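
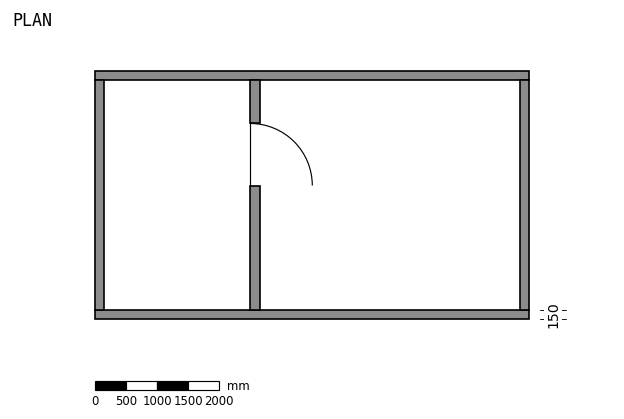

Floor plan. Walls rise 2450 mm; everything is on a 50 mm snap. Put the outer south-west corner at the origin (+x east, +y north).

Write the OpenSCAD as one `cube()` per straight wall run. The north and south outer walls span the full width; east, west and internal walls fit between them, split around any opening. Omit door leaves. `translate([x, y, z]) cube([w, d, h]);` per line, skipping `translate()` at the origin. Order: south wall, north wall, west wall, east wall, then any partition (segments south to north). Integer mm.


cube([7000, 150, 2450]);
translate([0, 3850, 0]) cube([7000, 150, 2450]);
translate([0, 150, 0]) cube([150, 3700, 2450]);
translate([6850, 150, 0]) cube([150, 3700, 2450]);
translate([2500, 150, 0]) cube([150, 2000, 2450]);
translate([2500, 3150, 0]) cube([150, 700, 2450]);


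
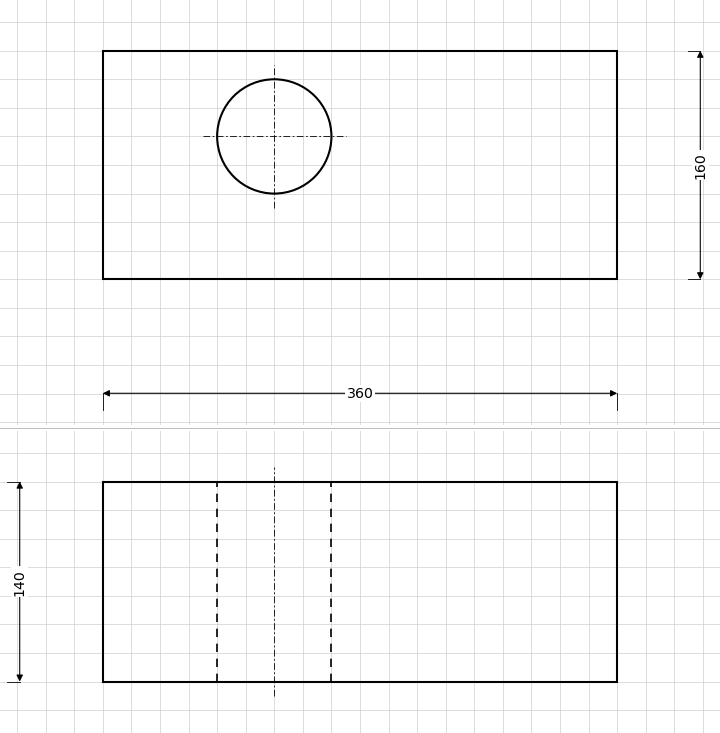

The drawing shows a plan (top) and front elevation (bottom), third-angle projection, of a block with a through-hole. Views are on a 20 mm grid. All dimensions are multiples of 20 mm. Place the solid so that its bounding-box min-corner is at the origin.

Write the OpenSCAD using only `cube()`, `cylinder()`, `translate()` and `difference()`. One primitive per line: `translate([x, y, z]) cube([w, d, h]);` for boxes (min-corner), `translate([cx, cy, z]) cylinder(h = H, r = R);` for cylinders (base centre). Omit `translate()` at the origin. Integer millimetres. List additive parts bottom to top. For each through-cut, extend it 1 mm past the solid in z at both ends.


difference() {
  cube([360, 160, 140]);
  translate([120, 100, -1]) cylinder(h = 142, r = 40);
}


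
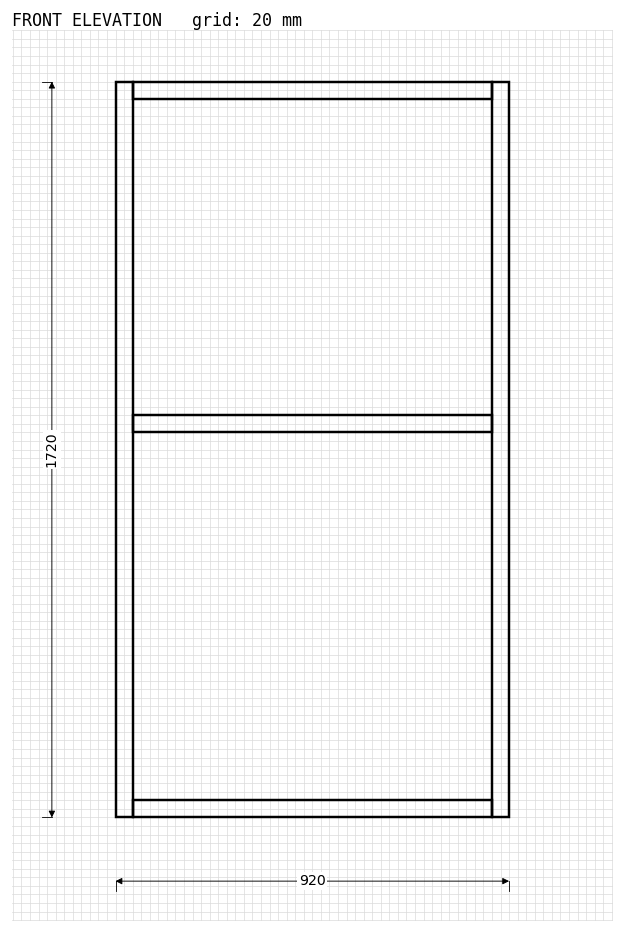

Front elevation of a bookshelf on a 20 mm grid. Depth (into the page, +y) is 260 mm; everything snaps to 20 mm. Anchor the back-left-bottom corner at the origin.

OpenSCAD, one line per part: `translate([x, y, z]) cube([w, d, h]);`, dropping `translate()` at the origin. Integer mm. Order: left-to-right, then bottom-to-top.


cube([40, 260, 1720]);
translate([40, 0, 0]) cube([840, 260, 40]);
translate([40, 0, 900]) cube([840, 260, 40]);
translate([40, 0, 1680]) cube([840, 260, 40]);
translate([880, 0, 0]) cube([40, 260, 1720]);


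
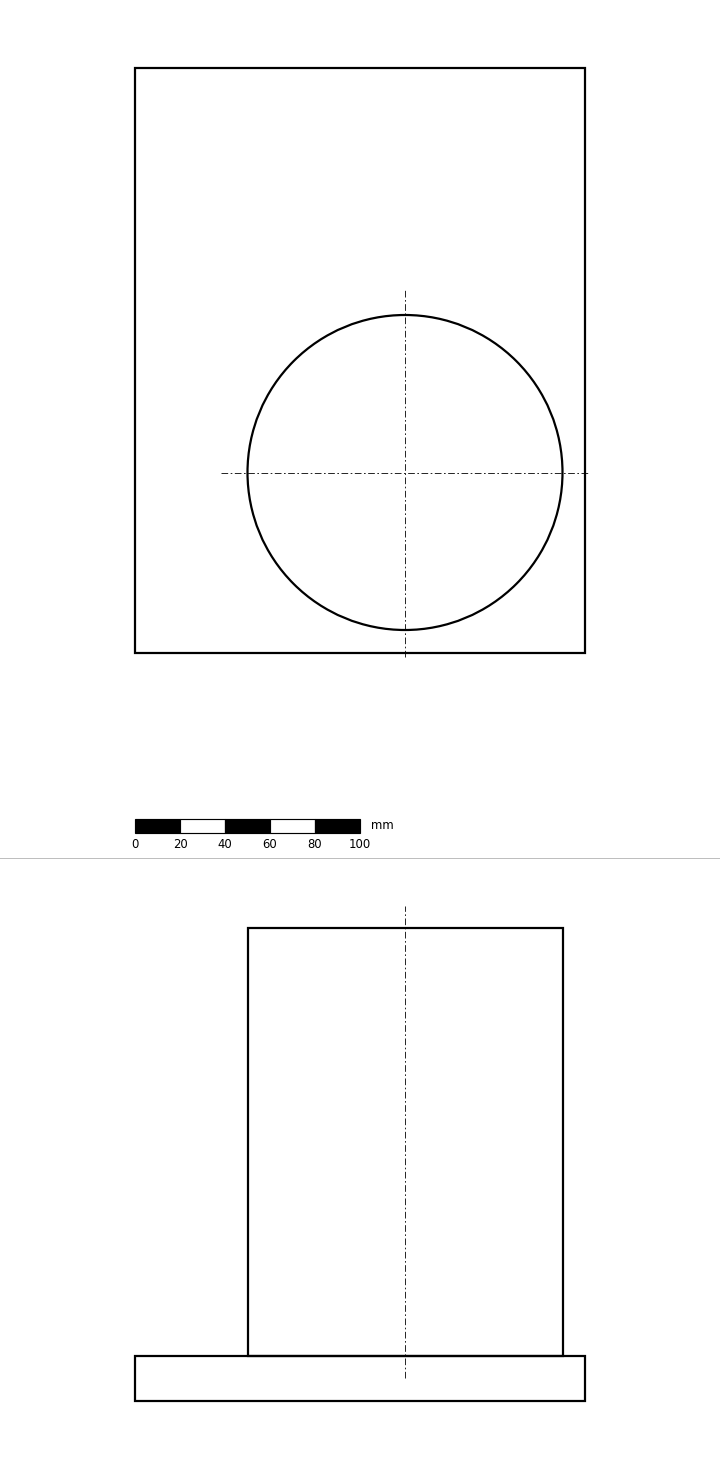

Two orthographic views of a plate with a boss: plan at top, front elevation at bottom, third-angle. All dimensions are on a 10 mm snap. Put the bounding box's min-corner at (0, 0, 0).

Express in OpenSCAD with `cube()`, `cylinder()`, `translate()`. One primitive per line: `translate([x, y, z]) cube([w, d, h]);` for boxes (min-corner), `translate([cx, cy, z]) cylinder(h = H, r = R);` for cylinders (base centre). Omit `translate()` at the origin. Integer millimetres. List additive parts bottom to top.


cube([200, 260, 20]);
translate([120, 80, 20]) cylinder(h = 190, r = 70);


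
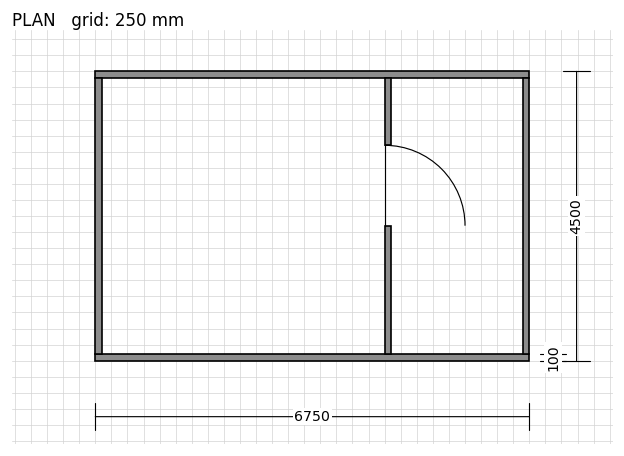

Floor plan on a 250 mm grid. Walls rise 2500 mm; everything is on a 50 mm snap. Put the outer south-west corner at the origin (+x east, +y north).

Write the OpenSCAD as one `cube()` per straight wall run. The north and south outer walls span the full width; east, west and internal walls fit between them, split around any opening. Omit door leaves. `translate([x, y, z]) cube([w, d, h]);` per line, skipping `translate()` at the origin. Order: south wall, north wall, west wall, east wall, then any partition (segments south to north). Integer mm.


cube([6750, 100, 2500]);
translate([0, 4400, 0]) cube([6750, 100, 2500]);
translate([0, 100, 0]) cube([100, 4300, 2500]);
translate([6650, 100, 0]) cube([100, 4300, 2500]);
translate([4500, 100, 0]) cube([100, 2000, 2500]);
translate([4500, 3350, 0]) cube([100, 1050, 2500]);


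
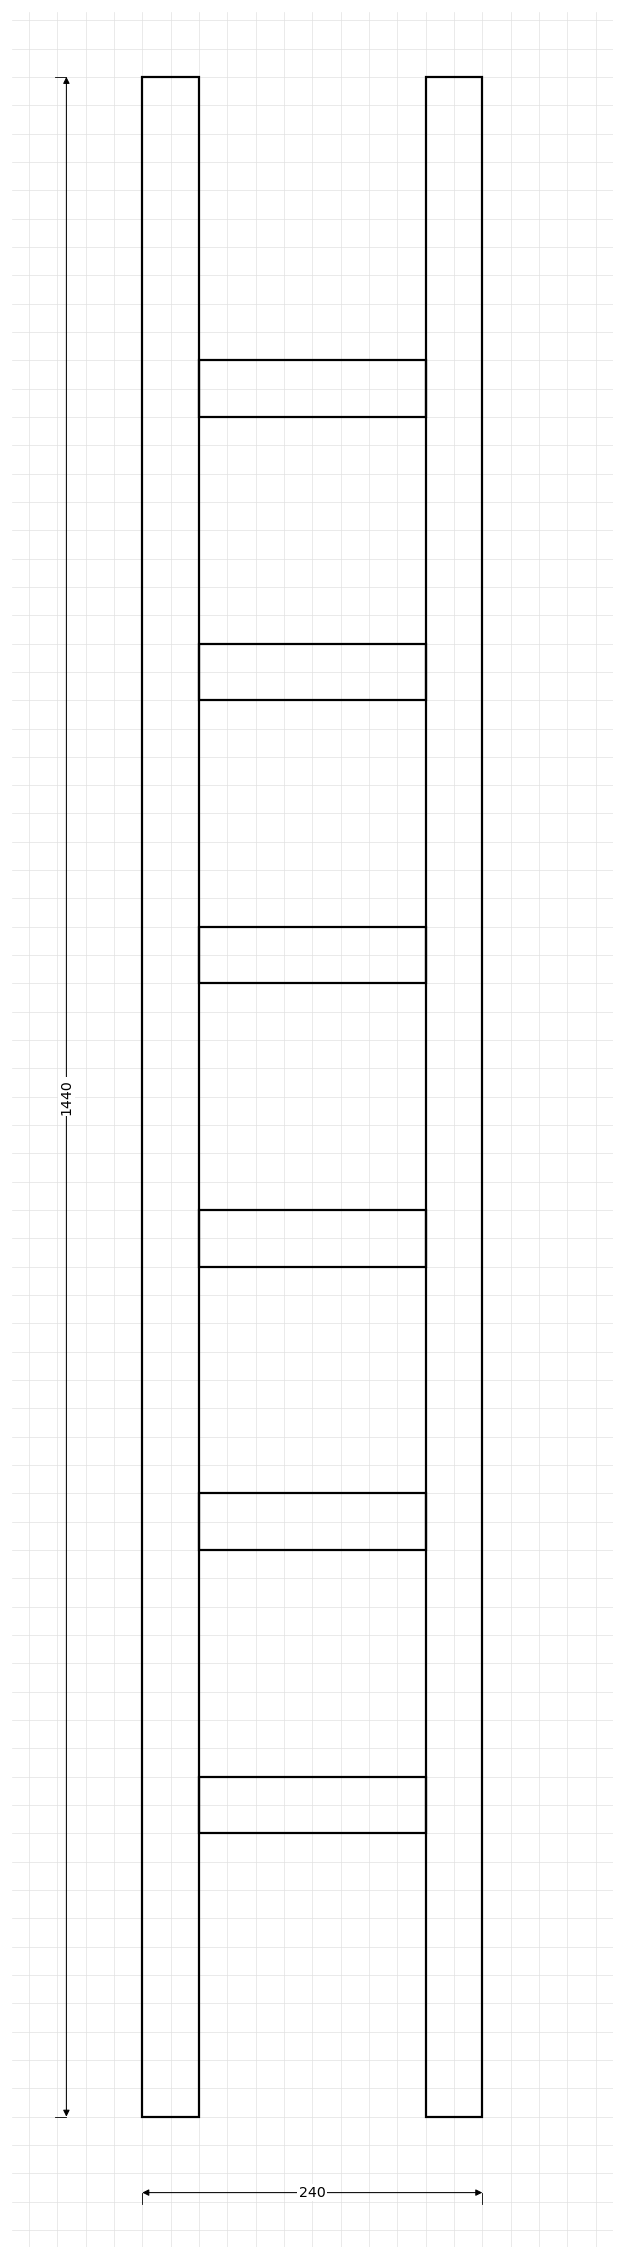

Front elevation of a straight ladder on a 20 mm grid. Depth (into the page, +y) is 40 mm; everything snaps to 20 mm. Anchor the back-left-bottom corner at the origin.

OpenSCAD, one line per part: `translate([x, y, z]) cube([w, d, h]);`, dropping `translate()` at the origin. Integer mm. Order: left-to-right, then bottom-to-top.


cube([40, 40, 1440]);
translate([40, 0, 200]) cube([160, 40, 40]);
translate([40, 0, 400]) cube([160, 40, 40]);
translate([40, 0, 600]) cube([160, 40, 40]);
translate([40, 0, 800]) cube([160, 40, 40]);
translate([40, 0, 1000]) cube([160, 40, 40]);
translate([40, 0, 1200]) cube([160, 40, 40]);
translate([200, 0, 0]) cube([40, 40, 1440]);


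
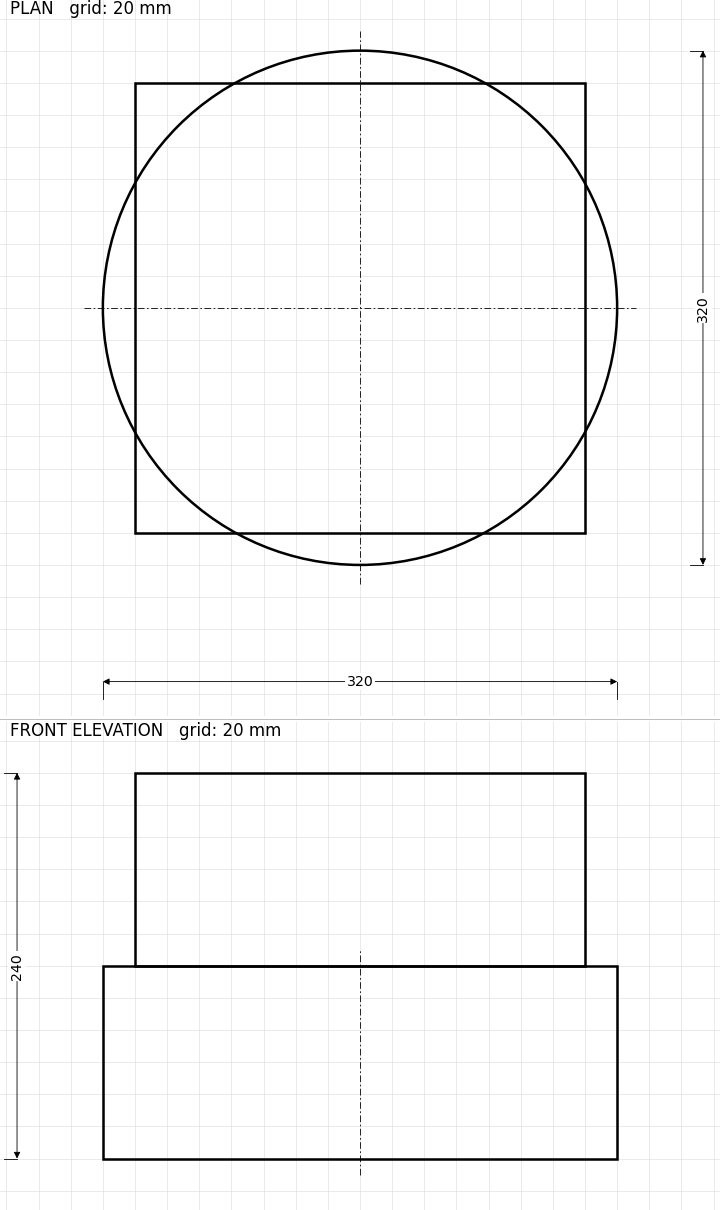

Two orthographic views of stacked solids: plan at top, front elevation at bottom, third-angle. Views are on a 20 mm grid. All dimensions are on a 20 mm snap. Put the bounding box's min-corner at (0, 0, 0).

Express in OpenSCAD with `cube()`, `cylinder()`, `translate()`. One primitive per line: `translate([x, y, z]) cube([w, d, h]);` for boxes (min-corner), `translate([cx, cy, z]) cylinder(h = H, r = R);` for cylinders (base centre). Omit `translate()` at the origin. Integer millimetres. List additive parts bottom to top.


translate([160, 160, 0]) cylinder(h = 120, r = 160);
translate([20, 20, 120]) cube([280, 280, 120]);


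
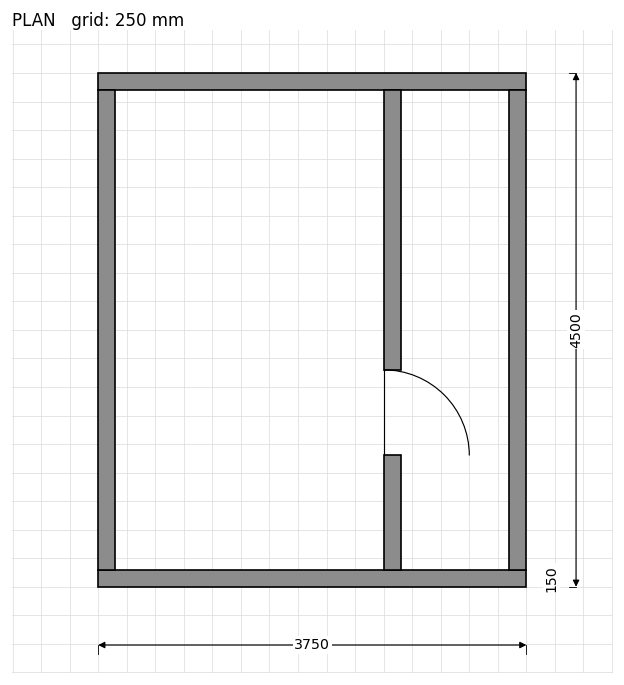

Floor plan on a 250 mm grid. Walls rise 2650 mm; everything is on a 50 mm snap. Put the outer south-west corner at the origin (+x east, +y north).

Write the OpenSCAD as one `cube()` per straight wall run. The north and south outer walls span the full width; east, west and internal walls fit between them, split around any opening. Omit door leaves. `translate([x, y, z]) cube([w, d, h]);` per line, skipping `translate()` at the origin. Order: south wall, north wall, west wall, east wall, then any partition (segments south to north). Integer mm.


cube([3750, 150, 2650]);
translate([0, 4350, 0]) cube([3750, 150, 2650]);
translate([0, 150, 0]) cube([150, 4200, 2650]);
translate([3600, 150, 0]) cube([150, 4200, 2650]);
translate([2500, 150, 0]) cube([150, 1000, 2650]);
translate([2500, 1900, 0]) cube([150, 2450, 2650]);


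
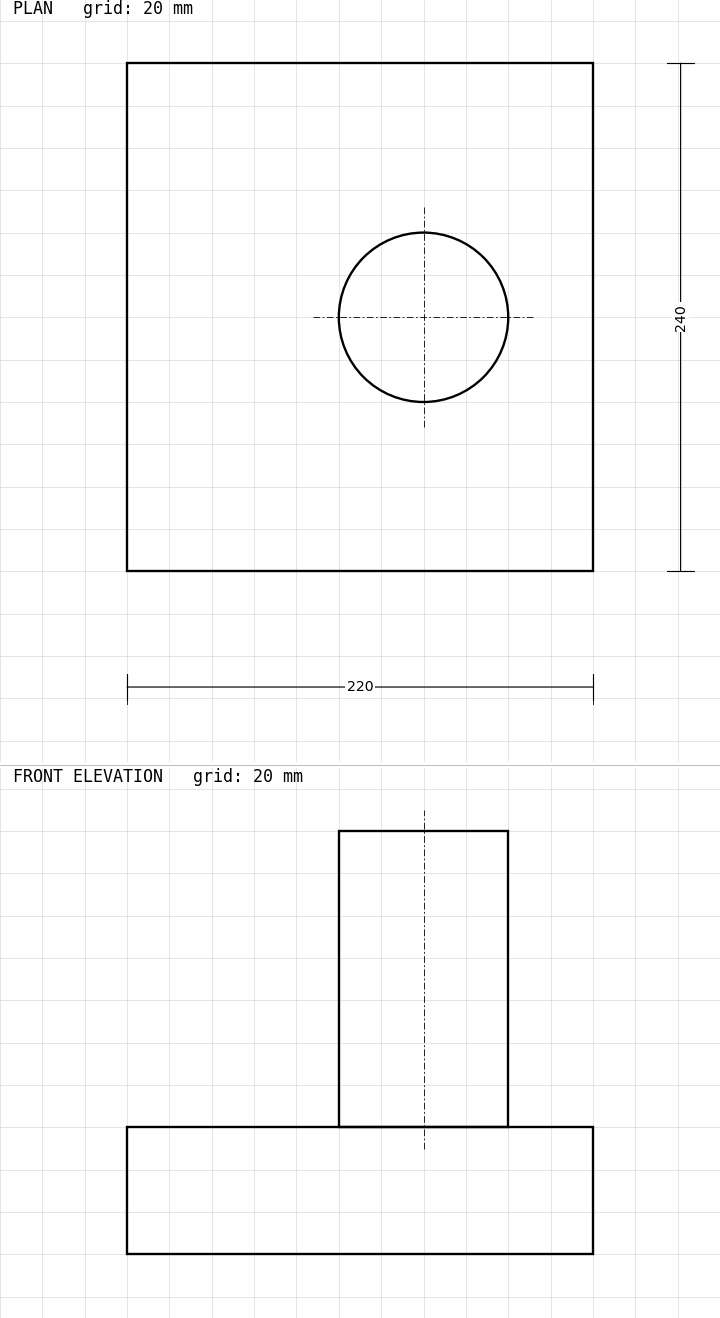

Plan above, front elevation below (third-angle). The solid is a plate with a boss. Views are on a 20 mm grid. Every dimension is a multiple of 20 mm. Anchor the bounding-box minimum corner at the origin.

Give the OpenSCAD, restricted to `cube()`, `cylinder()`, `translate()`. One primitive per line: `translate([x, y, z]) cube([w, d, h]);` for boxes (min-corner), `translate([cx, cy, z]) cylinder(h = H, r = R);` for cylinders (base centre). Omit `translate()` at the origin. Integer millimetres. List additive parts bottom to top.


cube([220, 240, 60]);
translate([140, 120, 60]) cylinder(h = 140, r = 40);


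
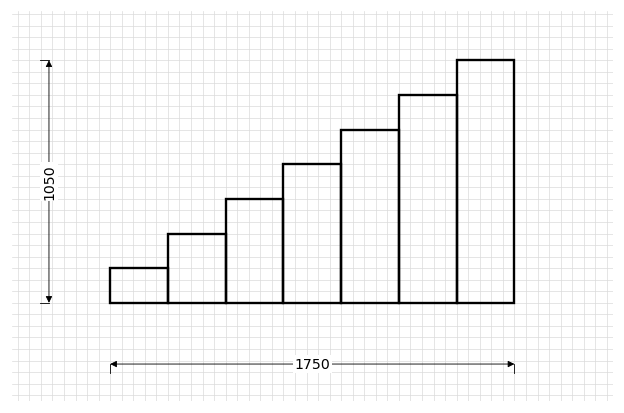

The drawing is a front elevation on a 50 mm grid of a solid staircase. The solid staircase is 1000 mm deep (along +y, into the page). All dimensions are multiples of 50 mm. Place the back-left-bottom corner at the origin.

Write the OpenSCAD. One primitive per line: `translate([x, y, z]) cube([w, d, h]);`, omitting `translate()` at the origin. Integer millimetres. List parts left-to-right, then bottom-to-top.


cube([250, 1000, 150]);
translate([250, 0, 0]) cube([250, 1000, 300]);
translate([500, 0, 0]) cube([250, 1000, 450]);
translate([750, 0, 0]) cube([250, 1000, 600]);
translate([1000, 0, 0]) cube([250, 1000, 750]);
translate([1250, 0, 0]) cube([250, 1000, 900]);
translate([1500, 0, 0]) cube([250, 1000, 1050]);


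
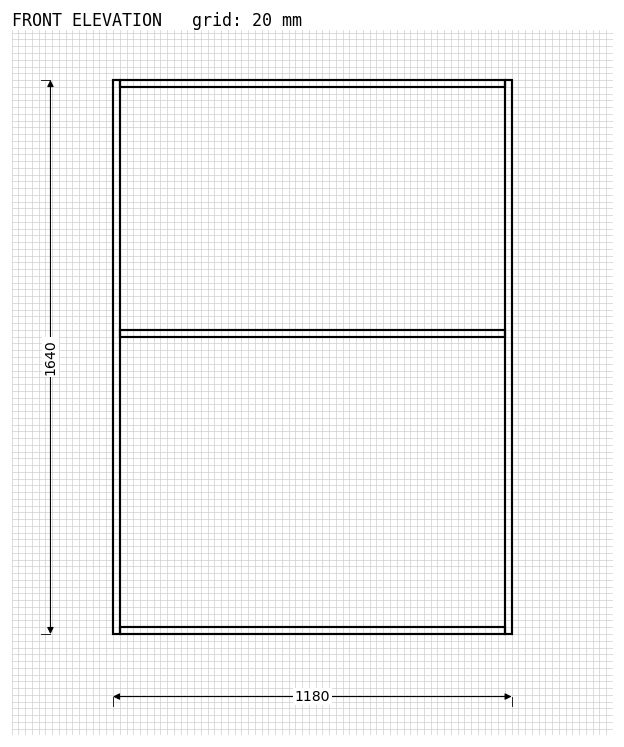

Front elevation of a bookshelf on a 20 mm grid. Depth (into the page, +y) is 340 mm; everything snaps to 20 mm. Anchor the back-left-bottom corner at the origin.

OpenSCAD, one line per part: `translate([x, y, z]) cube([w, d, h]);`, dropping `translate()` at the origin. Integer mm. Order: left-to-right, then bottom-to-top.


cube([20, 340, 1640]);
translate([20, 0, 0]) cube([1140, 340, 20]);
translate([20, 0, 880]) cube([1140, 340, 20]);
translate([20, 0, 1620]) cube([1140, 340, 20]);
translate([1160, 0, 0]) cube([20, 340, 1640]);


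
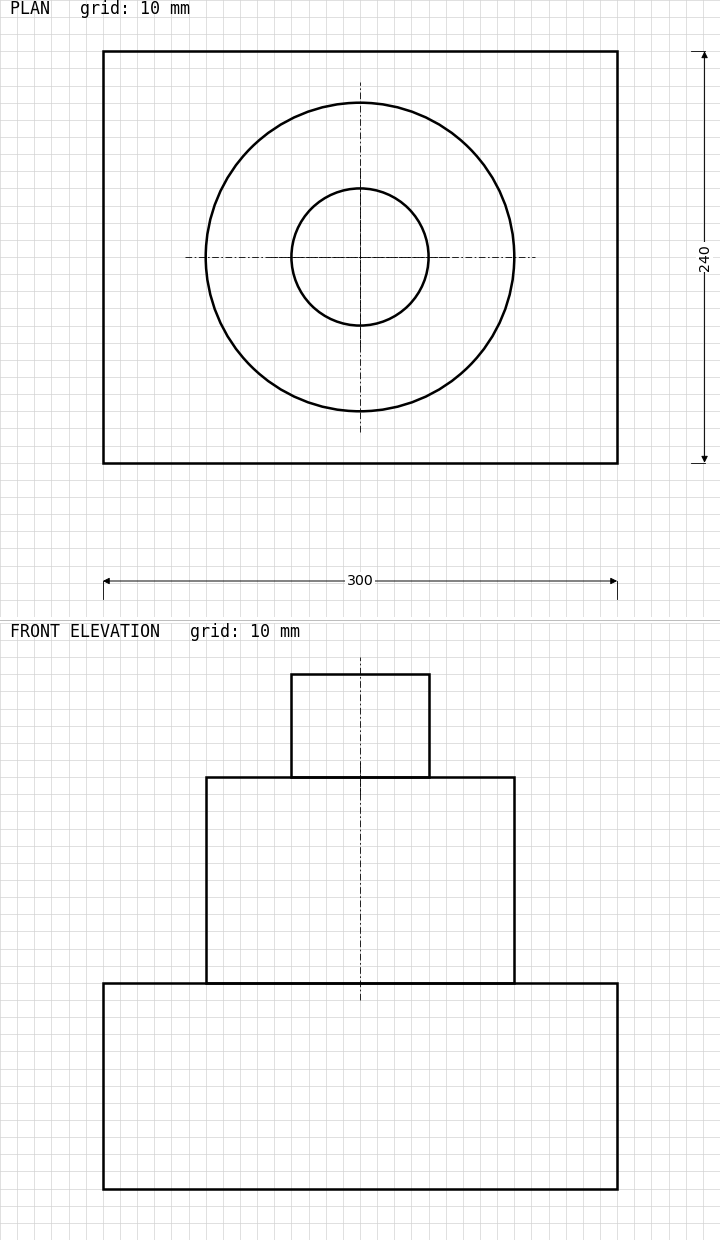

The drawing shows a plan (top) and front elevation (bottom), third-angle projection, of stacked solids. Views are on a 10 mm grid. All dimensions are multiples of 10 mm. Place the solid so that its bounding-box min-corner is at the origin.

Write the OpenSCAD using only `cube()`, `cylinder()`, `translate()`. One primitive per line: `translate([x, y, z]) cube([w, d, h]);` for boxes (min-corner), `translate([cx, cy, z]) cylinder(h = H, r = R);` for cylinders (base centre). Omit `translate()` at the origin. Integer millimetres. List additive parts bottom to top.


cube([300, 240, 120]);
translate([150, 120, 120]) cylinder(h = 120, r = 90);
translate([150, 120, 240]) cylinder(h = 60, r = 40);


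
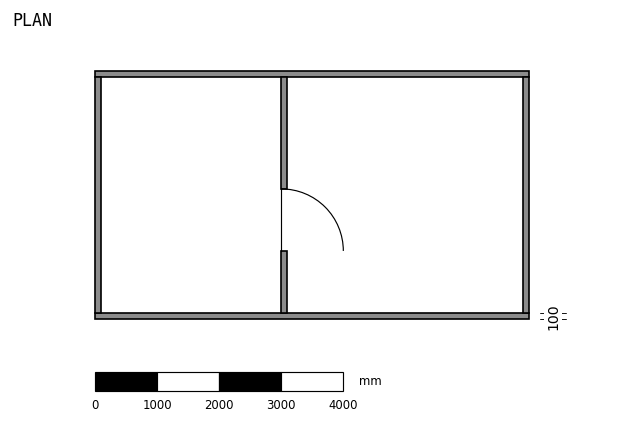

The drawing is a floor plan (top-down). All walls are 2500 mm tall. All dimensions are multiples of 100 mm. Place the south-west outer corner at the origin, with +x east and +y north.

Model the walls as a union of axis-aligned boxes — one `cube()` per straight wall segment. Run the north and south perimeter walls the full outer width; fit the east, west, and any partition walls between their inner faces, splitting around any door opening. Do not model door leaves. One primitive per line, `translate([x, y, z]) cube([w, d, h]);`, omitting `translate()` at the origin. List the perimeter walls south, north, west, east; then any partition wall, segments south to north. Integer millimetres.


cube([7000, 100, 2500]);
translate([0, 3900, 0]) cube([7000, 100, 2500]);
translate([0, 100, 0]) cube([100, 3800, 2500]);
translate([6900, 100, 0]) cube([100, 3800, 2500]);
translate([3000, 100, 0]) cube([100, 1000, 2500]);
translate([3000, 2100, 0]) cube([100, 1800, 2500]);


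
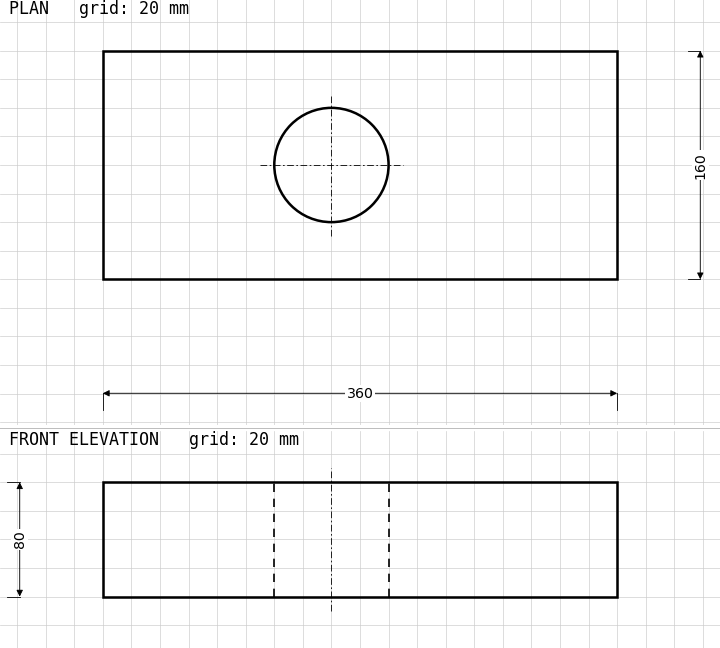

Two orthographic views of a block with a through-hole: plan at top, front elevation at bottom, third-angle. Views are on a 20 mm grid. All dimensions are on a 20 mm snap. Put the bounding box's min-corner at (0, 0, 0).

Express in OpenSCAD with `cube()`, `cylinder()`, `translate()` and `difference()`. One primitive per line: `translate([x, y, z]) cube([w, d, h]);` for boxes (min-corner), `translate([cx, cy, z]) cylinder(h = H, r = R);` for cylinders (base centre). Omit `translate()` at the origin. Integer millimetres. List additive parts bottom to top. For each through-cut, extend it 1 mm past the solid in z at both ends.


difference() {
  cube([360, 160, 80]);
  translate([160, 80, -1]) cylinder(h = 82, r = 40);
}


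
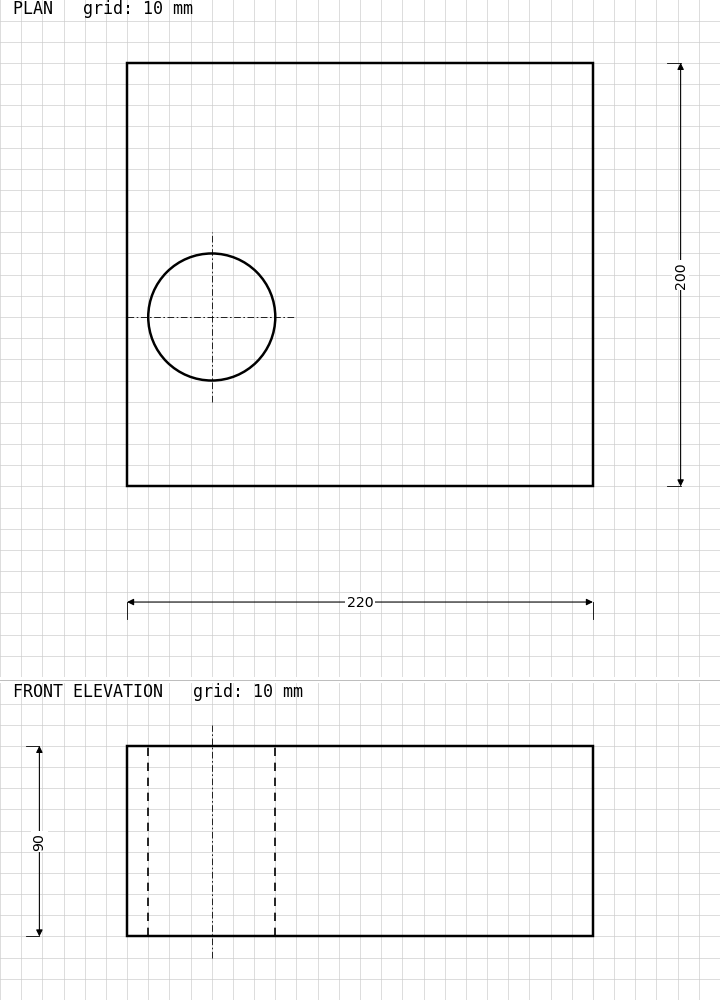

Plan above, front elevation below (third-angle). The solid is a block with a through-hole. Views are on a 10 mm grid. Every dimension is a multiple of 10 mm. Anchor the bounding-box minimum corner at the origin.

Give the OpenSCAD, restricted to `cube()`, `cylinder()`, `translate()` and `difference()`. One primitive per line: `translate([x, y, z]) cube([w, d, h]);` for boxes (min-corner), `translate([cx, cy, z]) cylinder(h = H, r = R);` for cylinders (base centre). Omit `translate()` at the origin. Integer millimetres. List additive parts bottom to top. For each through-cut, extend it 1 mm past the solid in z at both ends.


difference() {
  cube([220, 200, 90]);
  translate([40, 80, -1]) cylinder(h = 92, r = 30);
}


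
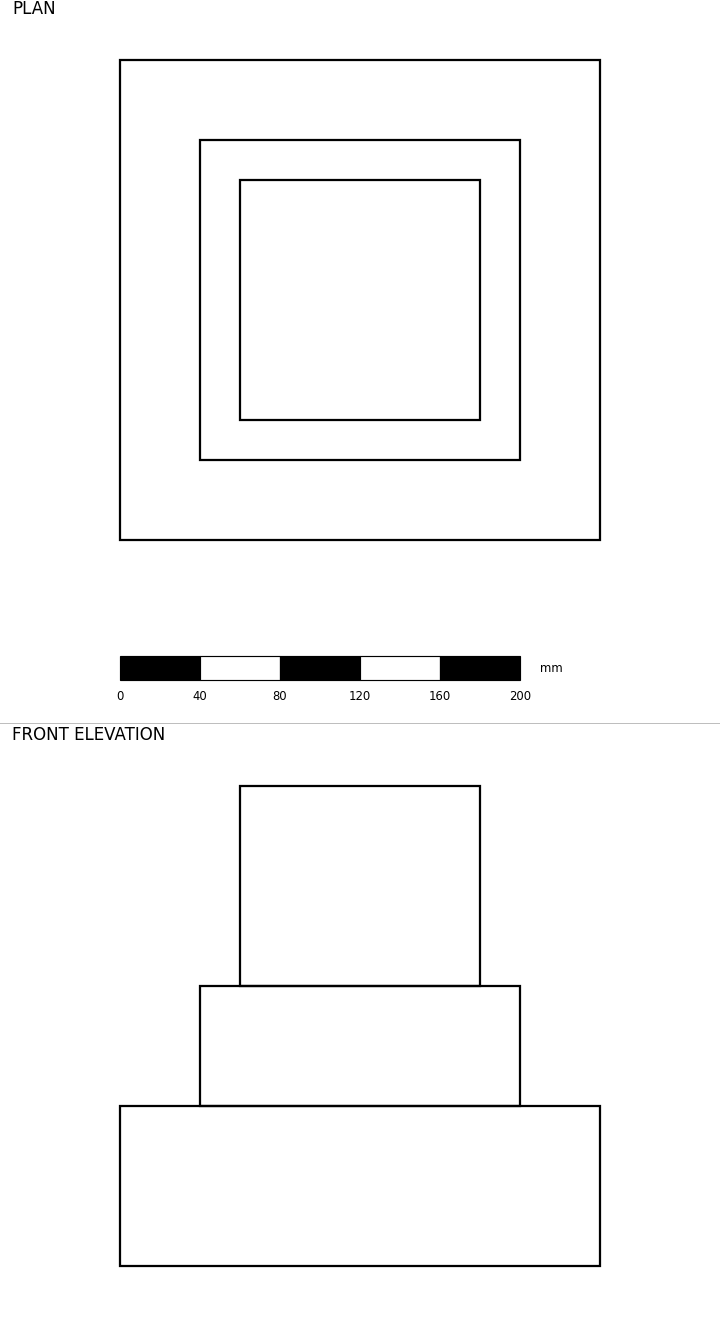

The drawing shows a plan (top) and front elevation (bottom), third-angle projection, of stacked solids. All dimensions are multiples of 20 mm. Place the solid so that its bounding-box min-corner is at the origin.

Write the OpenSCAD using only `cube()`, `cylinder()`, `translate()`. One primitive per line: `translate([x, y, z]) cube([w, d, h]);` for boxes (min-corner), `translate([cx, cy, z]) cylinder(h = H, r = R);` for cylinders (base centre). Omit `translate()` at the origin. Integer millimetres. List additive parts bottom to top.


cube([240, 240, 80]);
translate([40, 40, 80]) cube([160, 160, 60]);
translate([60, 60, 140]) cube([120, 120, 100]);


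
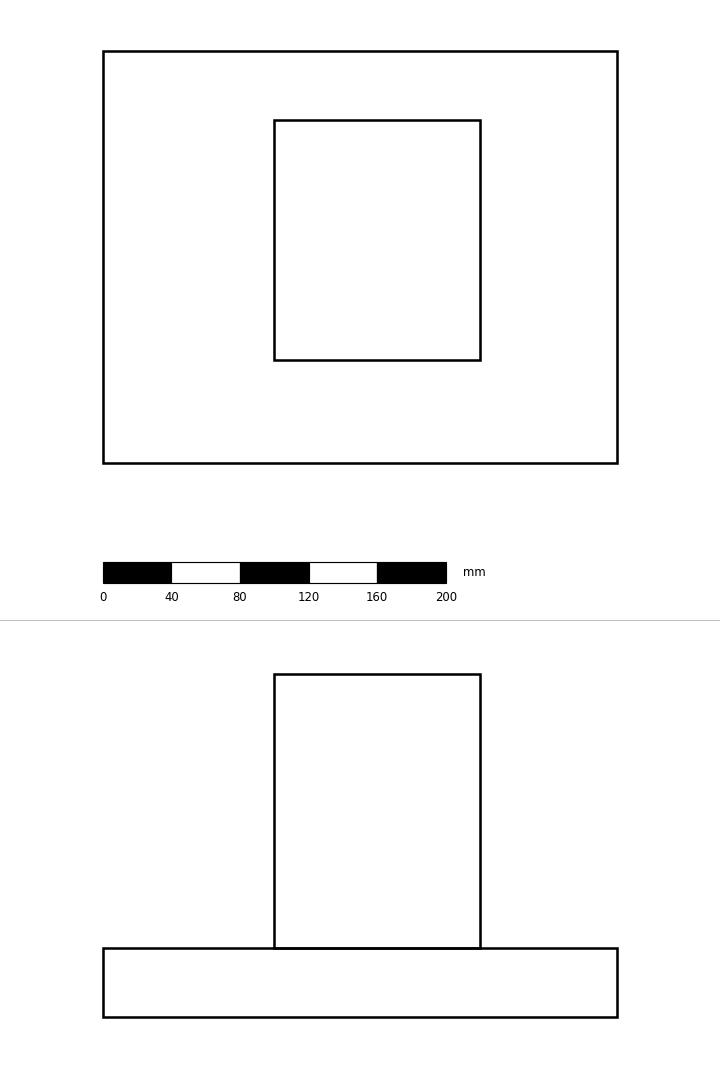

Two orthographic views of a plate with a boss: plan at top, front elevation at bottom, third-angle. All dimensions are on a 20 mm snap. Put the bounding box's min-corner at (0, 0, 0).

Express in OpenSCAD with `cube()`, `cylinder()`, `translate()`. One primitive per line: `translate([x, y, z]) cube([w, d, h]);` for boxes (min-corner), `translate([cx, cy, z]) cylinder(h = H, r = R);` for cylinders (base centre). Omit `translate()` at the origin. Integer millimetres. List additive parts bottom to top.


cube([300, 240, 40]);
translate([100, 60, 40]) cube([120, 140, 160]);


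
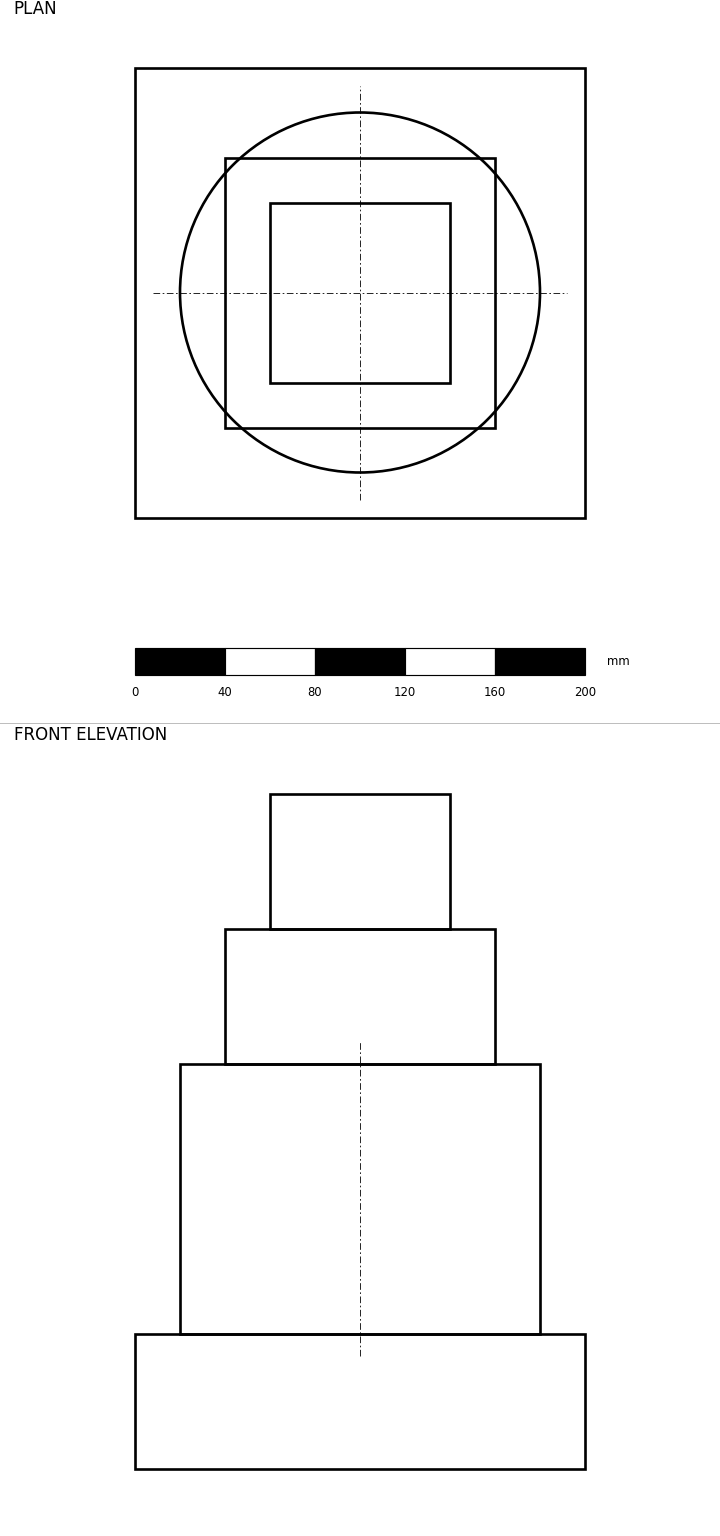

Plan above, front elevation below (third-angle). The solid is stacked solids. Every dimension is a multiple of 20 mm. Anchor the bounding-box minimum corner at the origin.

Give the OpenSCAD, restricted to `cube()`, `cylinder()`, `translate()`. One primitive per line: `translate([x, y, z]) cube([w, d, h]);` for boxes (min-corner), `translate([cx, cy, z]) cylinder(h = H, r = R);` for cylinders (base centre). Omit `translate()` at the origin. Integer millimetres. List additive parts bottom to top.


cube([200, 200, 60]);
translate([100, 100, 60]) cylinder(h = 120, r = 80);
translate([40, 40, 180]) cube([120, 120, 60]);
translate([60, 60, 240]) cube([80, 80, 60]);


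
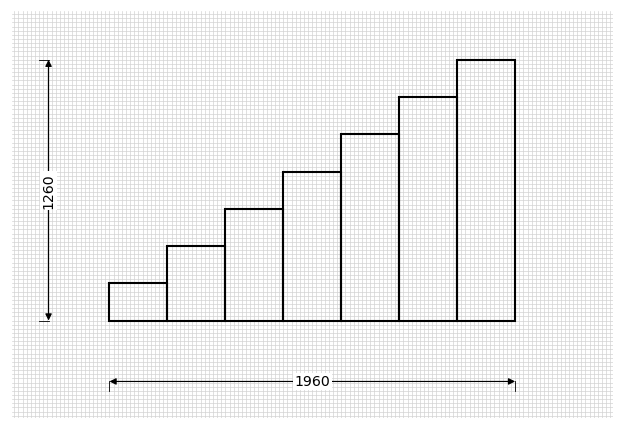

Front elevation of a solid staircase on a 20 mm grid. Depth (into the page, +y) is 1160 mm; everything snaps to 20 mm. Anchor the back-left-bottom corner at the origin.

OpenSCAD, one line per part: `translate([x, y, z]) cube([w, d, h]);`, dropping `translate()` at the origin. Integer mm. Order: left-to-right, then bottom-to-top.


cube([280, 1160, 180]);
translate([280, 0, 0]) cube([280, 1160, 360]);
translate([560, 0, 0]) cube([280, 1160, 540]);
translate([840, 0, 0]) cube([280, 1160, 720]);
translate([1120, 0, 0]) cube([280, 1160, 900]);
translate([1400, 0, 0]) cube([280, 1160, 1080]);
translate([1680, 0, 0]) cube([280, 1160, 1260]);


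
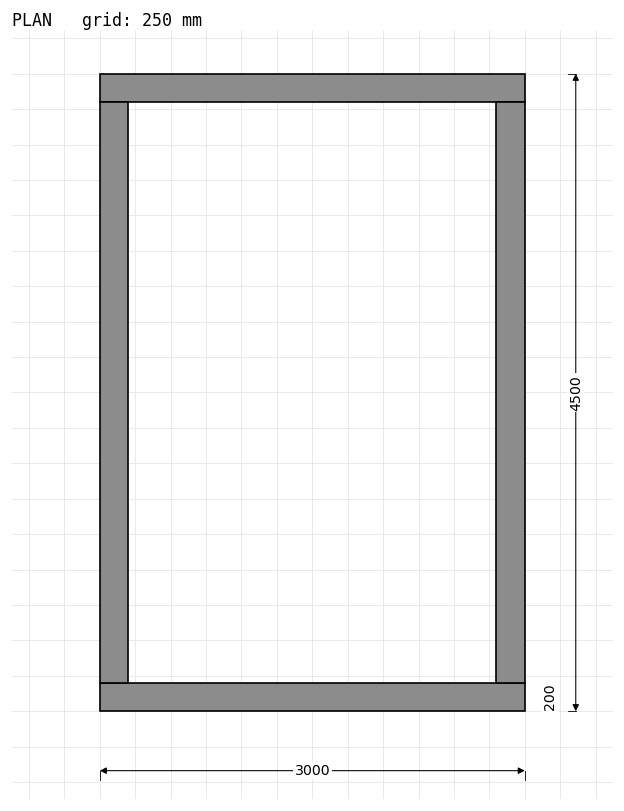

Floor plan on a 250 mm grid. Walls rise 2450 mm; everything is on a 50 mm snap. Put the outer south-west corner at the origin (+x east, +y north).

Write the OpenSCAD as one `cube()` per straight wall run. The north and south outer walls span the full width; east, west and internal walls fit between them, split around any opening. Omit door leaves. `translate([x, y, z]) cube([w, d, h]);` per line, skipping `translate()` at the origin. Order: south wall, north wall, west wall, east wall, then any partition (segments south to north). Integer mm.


cube([3000, 200, 2450]);
translate([0, 4300, 0]) cube([3000, 200, 2450]);
translate([0, 200, 0]) cube([200, 4100, 2450]);
translate([2800, 200, 0]) cube([200, 4100, 2450]);


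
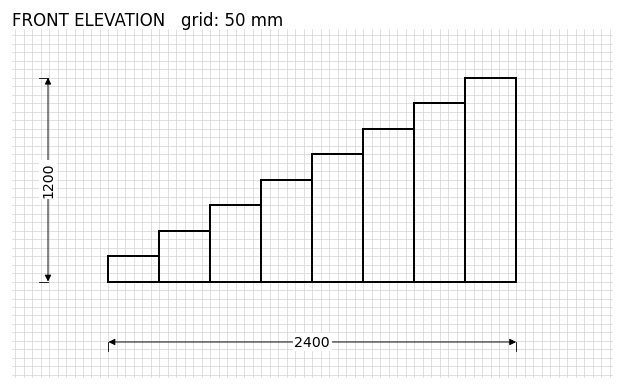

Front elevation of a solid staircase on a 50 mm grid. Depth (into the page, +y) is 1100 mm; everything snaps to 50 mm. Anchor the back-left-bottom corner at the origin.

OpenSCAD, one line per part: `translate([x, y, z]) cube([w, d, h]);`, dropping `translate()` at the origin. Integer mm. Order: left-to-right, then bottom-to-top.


cube([300, 1100, 150]);
translate([300, 0, 0]) cube([300, 1100, 300]);
translate([600, 0, 0]) cube([300, 1100, 450]);
translate([900, 0, 0]) cube([300, 1100, 600]);
translate([1200, 0, 0]) cube([300, 1100, 750]);
translate([1500, 0, 0]) cube([300, 1100, 900]);
translate([1800, 0, 0]) cube([300, 1100, 1050]);
translate([2100, 0, 0]) cube([300, 1100, 1200]);


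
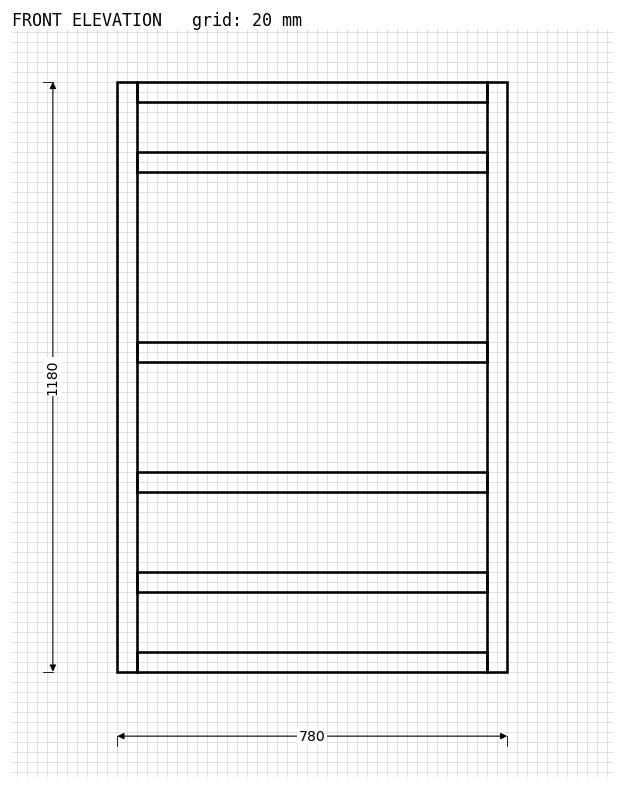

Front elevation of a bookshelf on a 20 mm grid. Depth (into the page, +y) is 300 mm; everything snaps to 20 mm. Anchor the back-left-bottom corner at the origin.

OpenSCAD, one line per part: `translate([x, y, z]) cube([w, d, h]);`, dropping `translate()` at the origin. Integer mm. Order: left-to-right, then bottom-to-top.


cube([40, 300, 1180]);
translate([40, 0, 0]) cube([700, 300, 40]);
translate([40, 0, 160]) cube([700, 300, 40]);
translate([40, 0, 360]) cube([700, 300, 40]);
translate([40, 0, 620]) cube([700, 300, 40]);
translate([40, 0, 1000]) cube([700, 300, 40]);
translate([40, 0, 1140]) cube([700, 300, 40]);
translate([740, 0, 0]) cube([40, 300, 1180]);


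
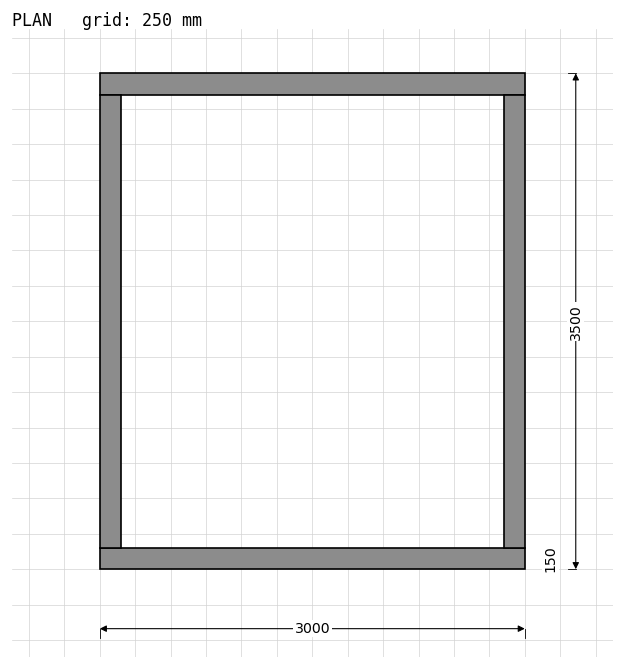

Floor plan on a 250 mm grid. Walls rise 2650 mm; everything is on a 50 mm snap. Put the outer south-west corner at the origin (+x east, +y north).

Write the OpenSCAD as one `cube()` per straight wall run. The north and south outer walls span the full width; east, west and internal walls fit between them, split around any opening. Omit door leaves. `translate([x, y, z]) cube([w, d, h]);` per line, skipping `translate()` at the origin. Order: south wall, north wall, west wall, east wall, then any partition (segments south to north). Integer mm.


cube([3000, 150, 2650]);
translate([0, 3350, 0]) cube([3000, 150, 2650]);
translate([0, 150, 0]) cube([150, 3200, 2650]);
translate([2850, 150, 0]) cube([150, 3200, 2650]);


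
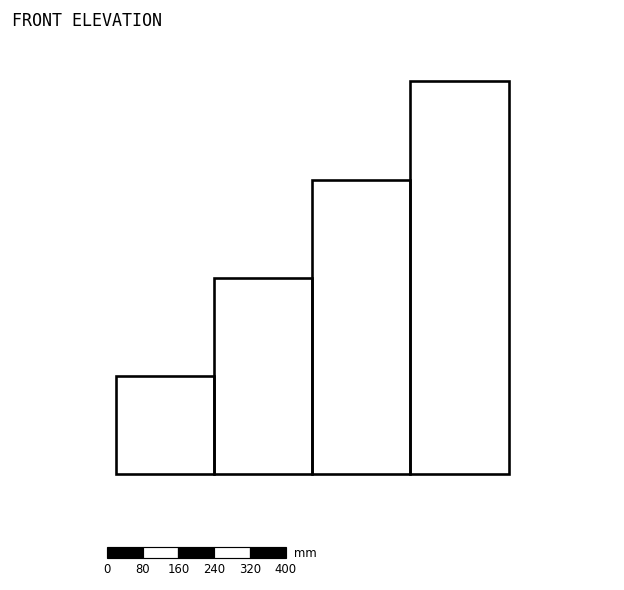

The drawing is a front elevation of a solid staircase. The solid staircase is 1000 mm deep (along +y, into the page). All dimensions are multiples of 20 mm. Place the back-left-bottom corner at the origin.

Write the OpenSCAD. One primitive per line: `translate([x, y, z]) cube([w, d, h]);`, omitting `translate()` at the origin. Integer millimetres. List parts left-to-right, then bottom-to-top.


cube([220, 1000, 220]);
translate([220, 0, 0]) cube([220, 1000, 440]);
translate([440, 0, 0]) cube([220, 1000, 660]);
translate([660, 0, 0]) cube([220, 1000, 880]);


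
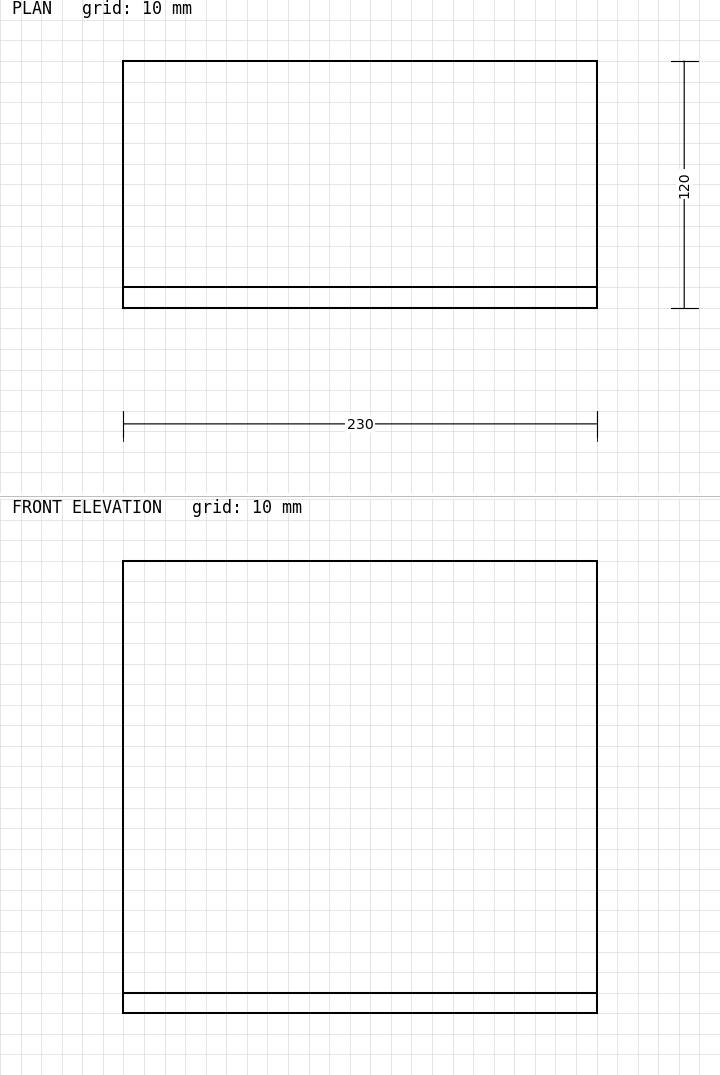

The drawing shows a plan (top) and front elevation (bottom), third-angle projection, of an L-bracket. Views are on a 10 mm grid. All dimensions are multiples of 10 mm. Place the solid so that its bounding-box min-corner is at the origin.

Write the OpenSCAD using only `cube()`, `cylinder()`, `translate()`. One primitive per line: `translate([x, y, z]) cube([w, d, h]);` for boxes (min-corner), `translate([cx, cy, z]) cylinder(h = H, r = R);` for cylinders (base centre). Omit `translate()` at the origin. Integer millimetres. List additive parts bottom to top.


cube([230, 120, 10]);
translate([0, 0, 10]) cube([230, 10, 210]);


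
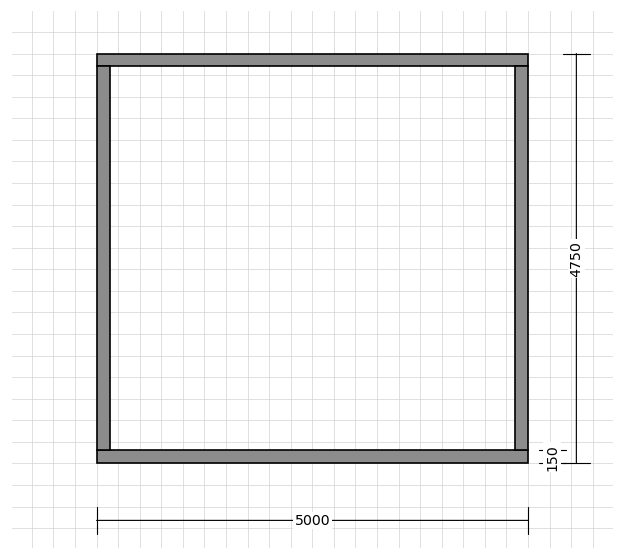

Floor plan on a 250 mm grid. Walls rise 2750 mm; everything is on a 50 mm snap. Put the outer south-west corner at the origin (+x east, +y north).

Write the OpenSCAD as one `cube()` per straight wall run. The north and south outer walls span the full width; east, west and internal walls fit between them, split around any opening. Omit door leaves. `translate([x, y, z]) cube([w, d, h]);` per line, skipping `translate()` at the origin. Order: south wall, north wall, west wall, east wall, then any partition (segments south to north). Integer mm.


cube([5000, 150, 2750]);
translate([0, 4600, 0]) cube([5000, 150, 2750]);
translate([0, 150, 0]) cube([150, 4450, 2750]);
translate([4850, 150, 0]) cube([150, 4450, 2750]);


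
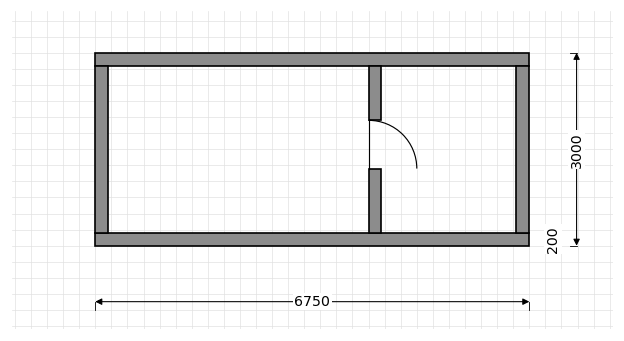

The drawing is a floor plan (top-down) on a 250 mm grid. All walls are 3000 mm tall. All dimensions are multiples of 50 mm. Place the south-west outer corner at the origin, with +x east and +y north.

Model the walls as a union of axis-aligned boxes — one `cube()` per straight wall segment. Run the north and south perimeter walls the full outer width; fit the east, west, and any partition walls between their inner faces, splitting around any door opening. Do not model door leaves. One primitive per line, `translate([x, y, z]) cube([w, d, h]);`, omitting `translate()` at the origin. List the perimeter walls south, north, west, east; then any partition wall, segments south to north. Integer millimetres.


cube([6750, 200, 3000]);
translate([0, 2800, 0]) cube([6750, 200, 3000]);
translate([0, 200, 0]) cube([200, 2600, 3000]);
translate([6550, 200, 0]) cube([200, 2600, 3000]);
translate([4250, 200, 0]) cube([200, 1000, 3000]);
translate([4250, 1950, 0]) cube([200, 850, 3000]);


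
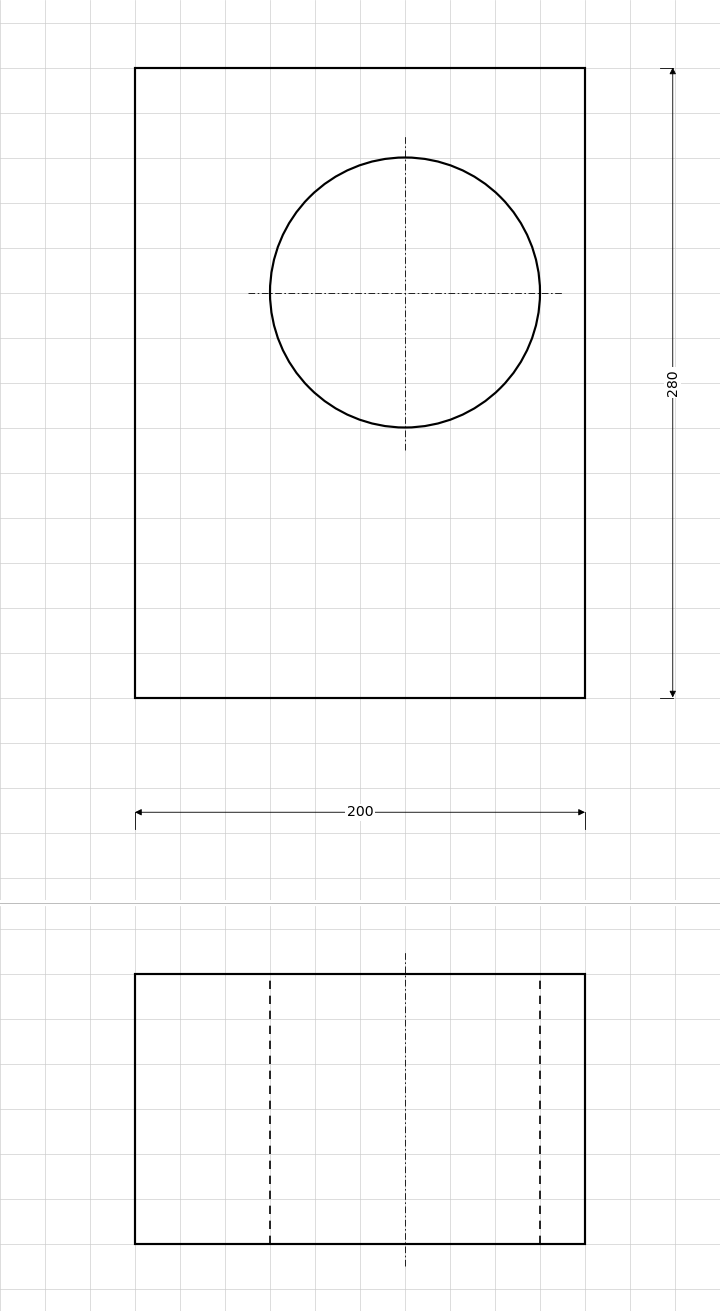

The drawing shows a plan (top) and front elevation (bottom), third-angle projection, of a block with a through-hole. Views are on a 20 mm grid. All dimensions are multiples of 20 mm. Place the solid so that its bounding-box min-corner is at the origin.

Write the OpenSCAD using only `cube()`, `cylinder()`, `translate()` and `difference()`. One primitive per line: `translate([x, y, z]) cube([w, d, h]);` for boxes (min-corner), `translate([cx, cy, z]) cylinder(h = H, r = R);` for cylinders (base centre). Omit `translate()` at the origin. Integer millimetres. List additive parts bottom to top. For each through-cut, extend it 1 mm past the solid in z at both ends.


difference() {
  cube([200, 280, 120]);
  translate([120, 180, -1]) cylinder(h = 122, r = 60);
}


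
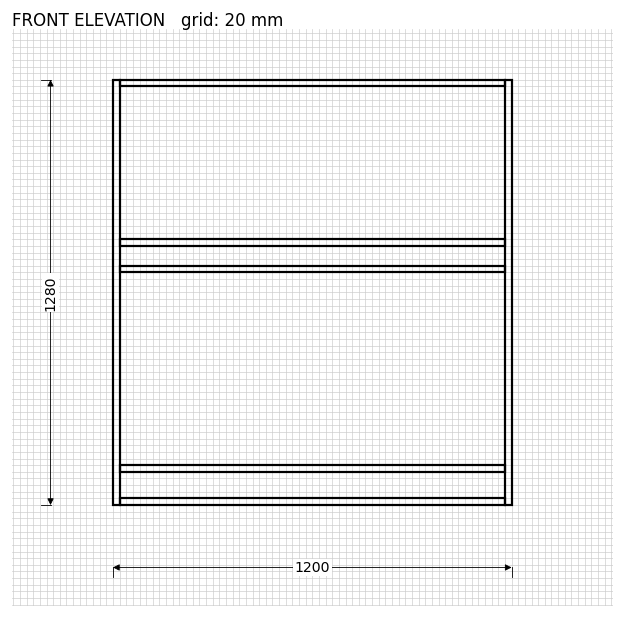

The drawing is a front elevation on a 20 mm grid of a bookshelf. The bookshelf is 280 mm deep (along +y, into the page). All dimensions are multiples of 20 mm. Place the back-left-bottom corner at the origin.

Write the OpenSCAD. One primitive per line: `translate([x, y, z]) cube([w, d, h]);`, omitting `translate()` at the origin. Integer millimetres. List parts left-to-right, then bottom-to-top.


cube([20, 280, 1280]);
translate([20, 0, 0]) cube([1160, 280, 20]);
translate([20, 0, 100]) cube([1160, 280, 20]);
translate([20, 0, 700]) cube([1160, 280, 20]);
translate([20, 0, 780]) cube([1160, 280, 20]);
translate([20, 0, 1260]) cube([1160, 280, 20]);
translate([1180, 0, 0]) cube([20, 280, 1280]);


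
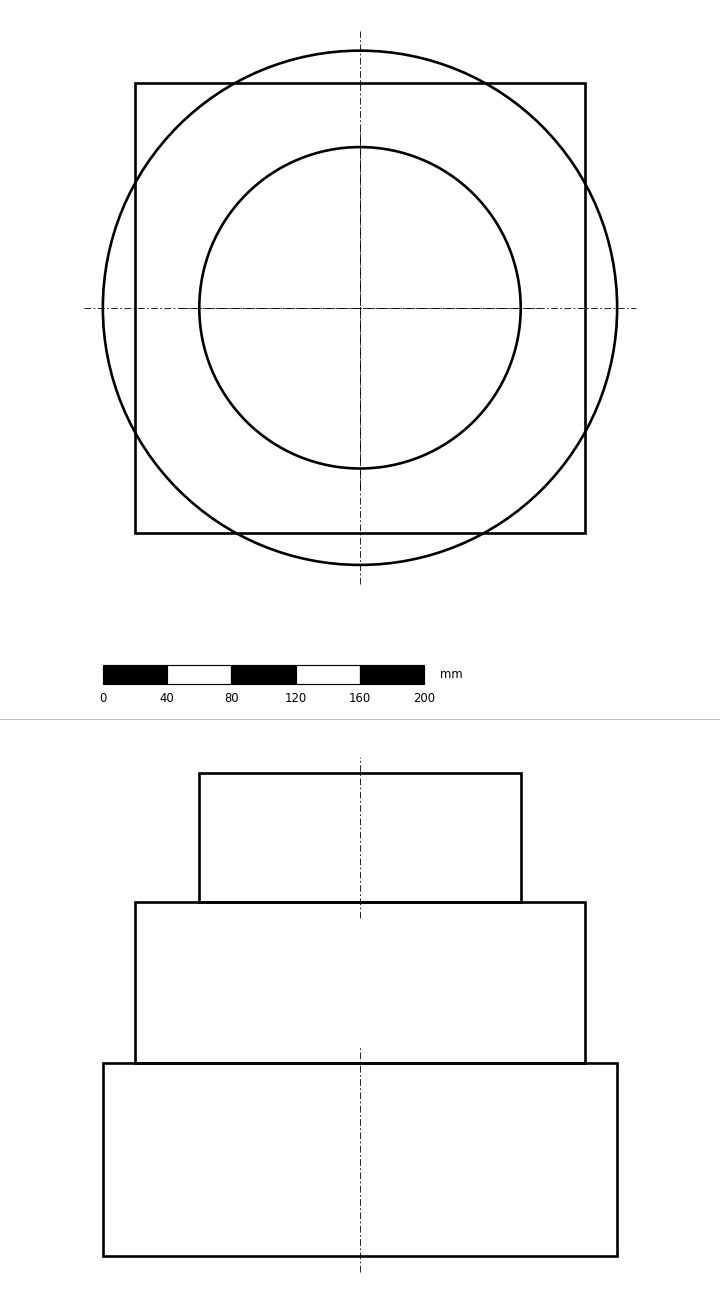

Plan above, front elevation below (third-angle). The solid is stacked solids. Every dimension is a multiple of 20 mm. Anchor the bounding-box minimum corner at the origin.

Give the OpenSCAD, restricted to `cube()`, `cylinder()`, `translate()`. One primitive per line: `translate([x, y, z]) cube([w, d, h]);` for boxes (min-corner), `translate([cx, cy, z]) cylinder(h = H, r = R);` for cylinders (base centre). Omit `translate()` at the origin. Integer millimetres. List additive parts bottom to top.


translate([160, 160, 0]) cylinder(h = 120, r = 160);
translate([20, 20, 120]) cube([280, 280, 100]);
translate([160, 160, 220]) cylinder(h = 80, r = 100);


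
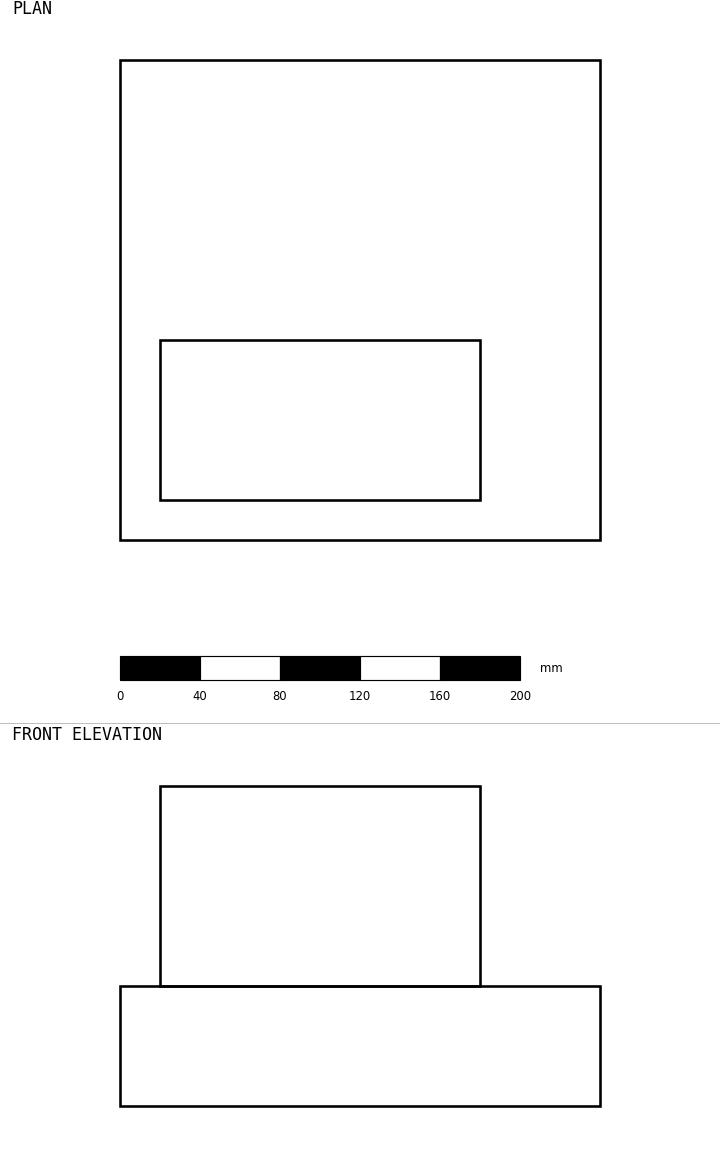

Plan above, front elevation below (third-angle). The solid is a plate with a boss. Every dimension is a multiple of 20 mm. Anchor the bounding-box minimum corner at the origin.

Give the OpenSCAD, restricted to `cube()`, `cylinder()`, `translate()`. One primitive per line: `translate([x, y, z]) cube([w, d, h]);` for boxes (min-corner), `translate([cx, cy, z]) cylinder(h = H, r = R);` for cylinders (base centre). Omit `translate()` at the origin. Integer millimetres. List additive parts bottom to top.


cube([240, 240, 60]);
translate([20, 20, 60]) cube([160, 80, 100]);


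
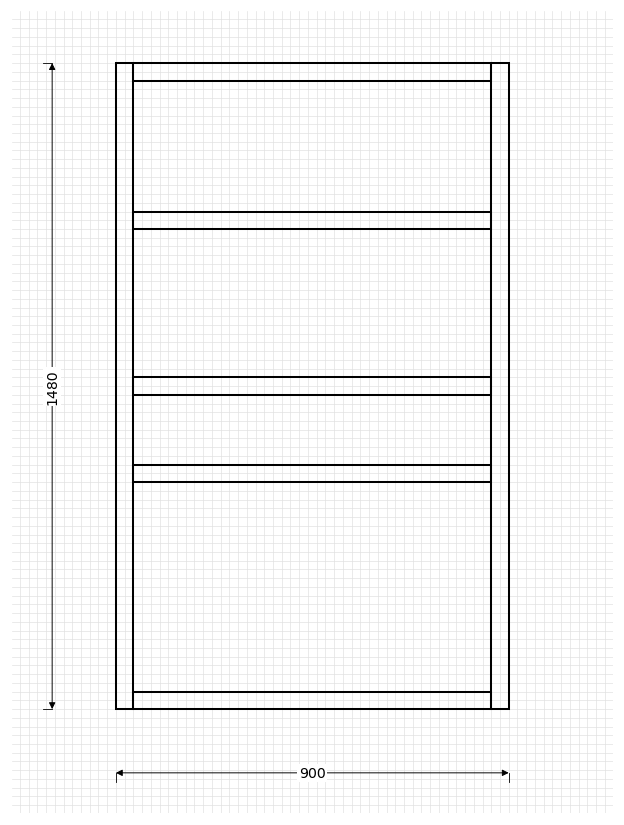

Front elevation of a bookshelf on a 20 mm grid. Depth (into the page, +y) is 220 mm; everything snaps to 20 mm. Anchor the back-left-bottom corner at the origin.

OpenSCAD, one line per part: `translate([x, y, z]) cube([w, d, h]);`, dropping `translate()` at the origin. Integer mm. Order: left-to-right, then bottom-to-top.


cube([40, 220, 1480]);
translate([40, 0, 0]) cube([820, 220, 40]);
translate([40, 0, 520]) cube([820, 220, 40]);
translate([40, 0, 720]) cube([820, 220, 40]);
translate([40, 0, 1100]) cube([820, 220, 40]);
translate([40, 0, 1440]) cube([820, 220, 40]);
translate([860, 0, 0]) cube([40, 220, 1480]);


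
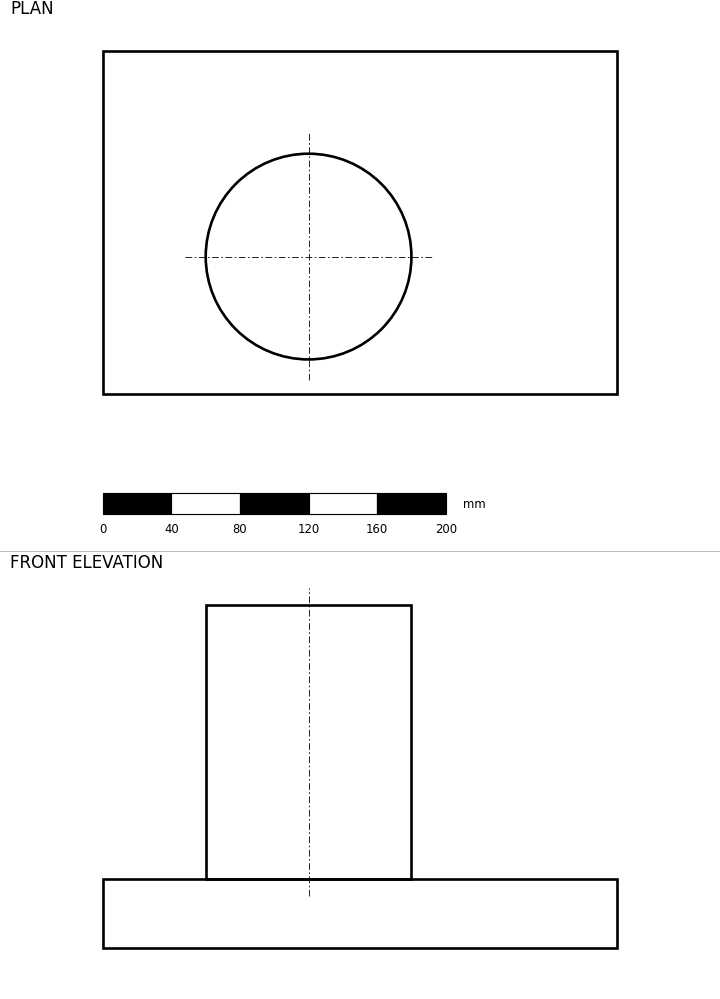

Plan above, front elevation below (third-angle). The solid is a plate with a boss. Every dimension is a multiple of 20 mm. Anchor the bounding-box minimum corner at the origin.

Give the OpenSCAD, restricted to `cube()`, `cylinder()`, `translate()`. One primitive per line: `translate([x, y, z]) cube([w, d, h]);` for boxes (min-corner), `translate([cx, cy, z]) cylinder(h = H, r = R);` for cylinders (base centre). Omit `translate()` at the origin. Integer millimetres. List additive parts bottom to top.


cube([300, 200, 40]);
translate([120, 80, 40]) cylinder(h = 160, r = 60);


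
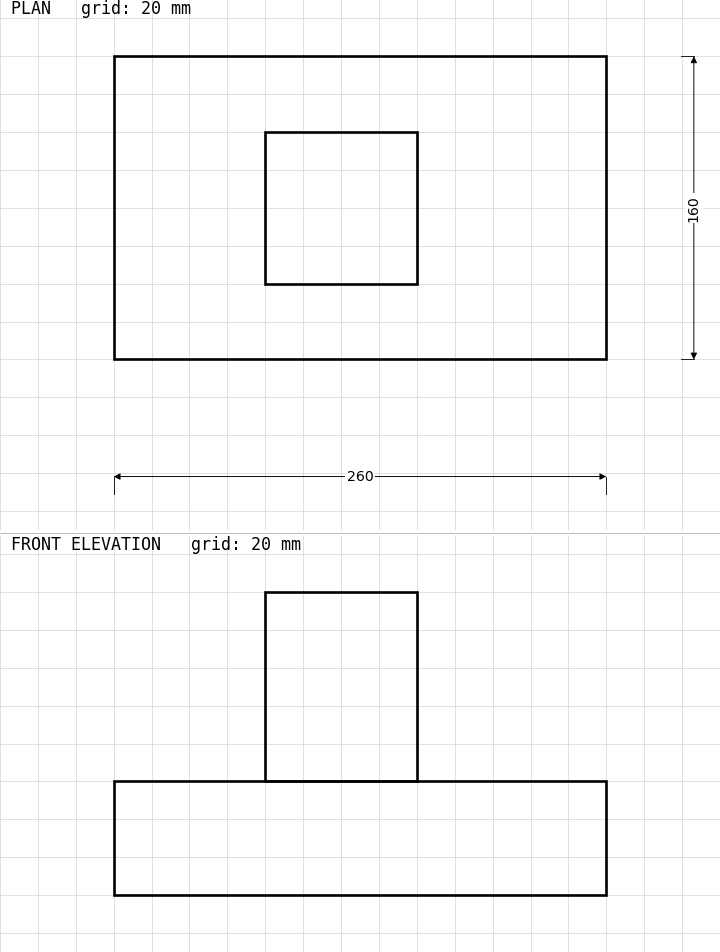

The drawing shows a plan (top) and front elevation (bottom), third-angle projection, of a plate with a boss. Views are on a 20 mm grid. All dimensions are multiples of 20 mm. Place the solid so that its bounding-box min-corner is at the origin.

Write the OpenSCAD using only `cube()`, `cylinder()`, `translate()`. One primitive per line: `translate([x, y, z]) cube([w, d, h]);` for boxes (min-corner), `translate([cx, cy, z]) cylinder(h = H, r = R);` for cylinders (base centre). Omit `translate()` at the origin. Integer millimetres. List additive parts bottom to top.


cube([260, 160, 60]);
translate([80, 40, 60]) cube([80, 80, 100]);


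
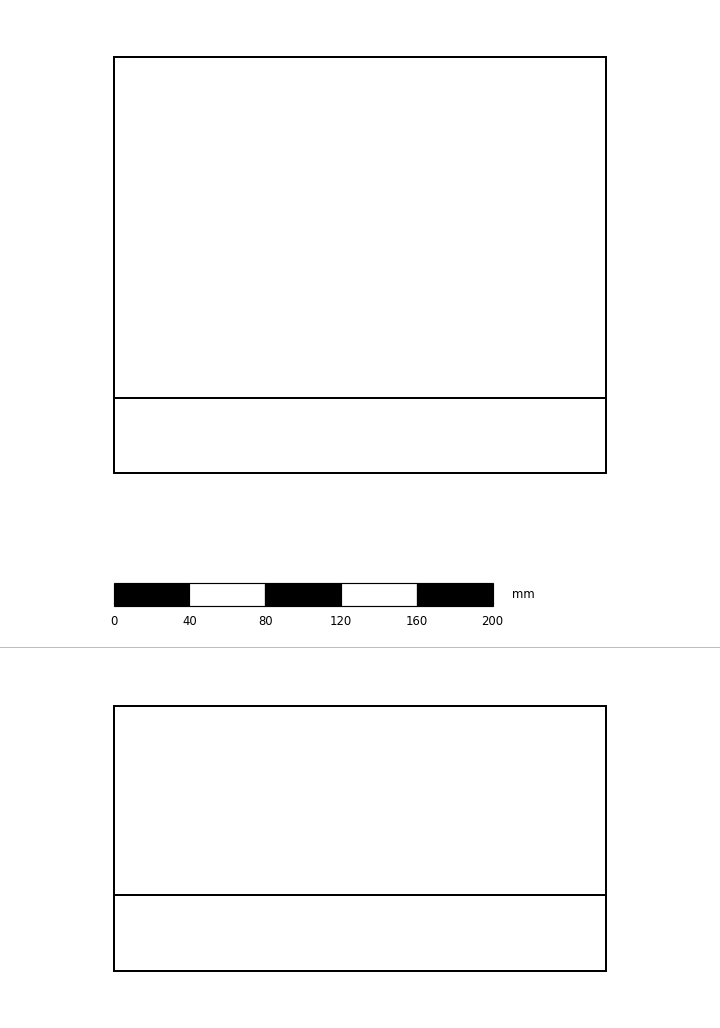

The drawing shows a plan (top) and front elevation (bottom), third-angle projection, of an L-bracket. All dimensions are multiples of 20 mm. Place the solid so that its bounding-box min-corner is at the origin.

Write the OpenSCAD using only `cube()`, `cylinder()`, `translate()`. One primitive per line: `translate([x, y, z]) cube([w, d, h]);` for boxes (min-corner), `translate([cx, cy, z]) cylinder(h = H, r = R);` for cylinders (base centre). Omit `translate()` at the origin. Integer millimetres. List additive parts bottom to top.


cube([260, 220, 40]);
translate([0, 0, 40]) cube([260, 40, 100]);


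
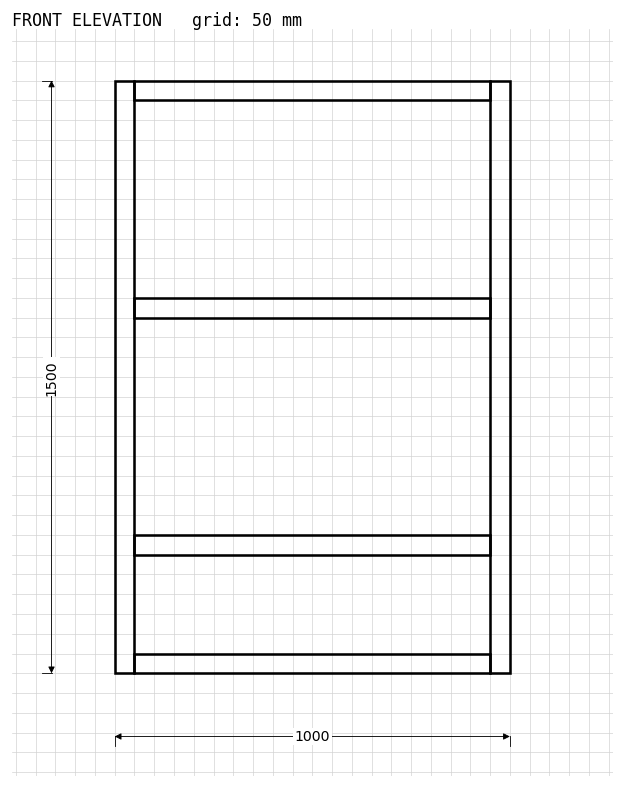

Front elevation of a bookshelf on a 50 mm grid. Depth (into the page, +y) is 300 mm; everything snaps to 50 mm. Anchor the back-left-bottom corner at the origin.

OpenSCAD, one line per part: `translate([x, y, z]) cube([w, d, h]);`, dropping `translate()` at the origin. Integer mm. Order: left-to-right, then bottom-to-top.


cube([50, 300, 1500]);
translate([50, 0, 0]) cube([900, 300, 50]);
translate([50, 0, 300]) cube([900, 300, 50]);
translate([50, 0, 900]) cube([900, 300, 50]);
translate([50, 0, 1450]) cube([900, 300, 50]);
translate([950, 0, 0]) cube([50, 300, 1500]);
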